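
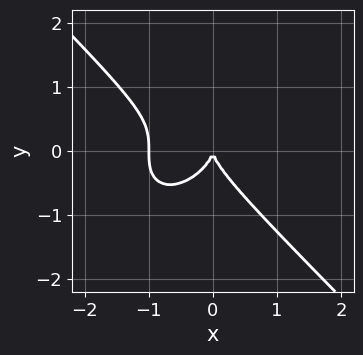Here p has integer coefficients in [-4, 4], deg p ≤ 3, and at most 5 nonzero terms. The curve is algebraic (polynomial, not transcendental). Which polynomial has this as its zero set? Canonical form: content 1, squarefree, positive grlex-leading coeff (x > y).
Degree: the shape is more complex than any degree-2 curve, so deg p = 3.
Checking where it meets the axes: the x-axis gridline crossings are at x ∈ {-1, 0}; it meets the y-axis at y = 0 (among the integer gridlines).
Solving for integer coefficients yields p as stated.

x^3 + y^3 + x^2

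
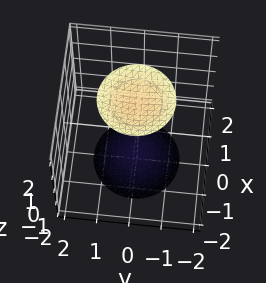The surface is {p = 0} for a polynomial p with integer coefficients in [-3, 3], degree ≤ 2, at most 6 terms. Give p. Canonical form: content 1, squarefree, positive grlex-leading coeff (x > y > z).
x^2 + y^2 - z^2 + 3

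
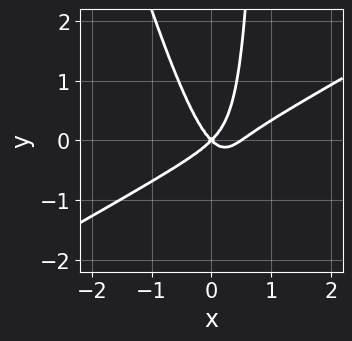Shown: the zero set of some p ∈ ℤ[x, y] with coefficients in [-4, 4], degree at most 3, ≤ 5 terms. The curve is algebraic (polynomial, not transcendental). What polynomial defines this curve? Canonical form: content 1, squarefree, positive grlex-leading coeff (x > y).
deg p = 3. A generic line meets the curve in up to 3 points.
From the visible intercepts: it meets the x-axis at x = 0 (among the integer gridlines); it meets the y-axis at y = 0 (among the integer gridlines).
Together with the visible shape, these determine p as stated.

2*x^3 - 3*x^2*y - x*y^2 - x^2 + y^2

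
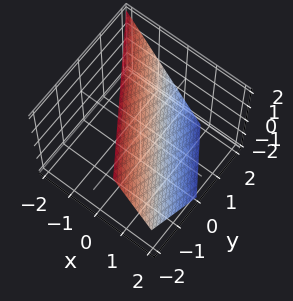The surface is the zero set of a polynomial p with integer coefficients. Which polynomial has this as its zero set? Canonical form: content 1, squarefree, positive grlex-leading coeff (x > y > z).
3*x + 2*y + 2*z - 2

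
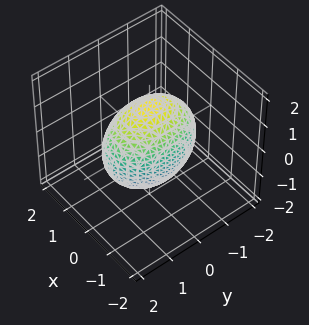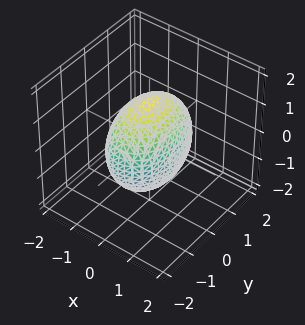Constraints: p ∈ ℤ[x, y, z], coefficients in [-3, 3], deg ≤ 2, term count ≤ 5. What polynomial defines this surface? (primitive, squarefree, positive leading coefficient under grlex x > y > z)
1. Degree: a closed, bounded, convex surface; a quadric, so deg p = 2.
2. Symmetries: it's symmetric under x → −x, forcing even powers of x; the y ↦ −y reflection is a symmetry, so y appears only in even powers; it's symmetric under z → −z, forcing even powers of z.
3. From the visible intercepts: the x-axis gridline crossings are at x ∈ {-1, 1}.
4. Solving for integer coefficients yields p as stated.

2*x^2 + y^2 + z^2 - 2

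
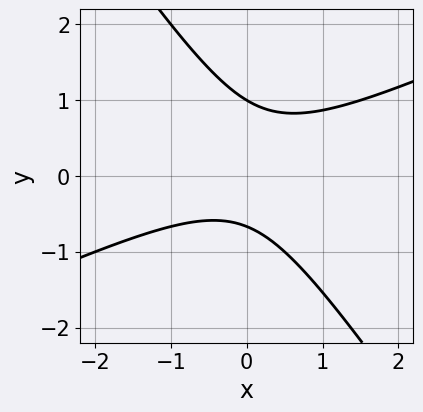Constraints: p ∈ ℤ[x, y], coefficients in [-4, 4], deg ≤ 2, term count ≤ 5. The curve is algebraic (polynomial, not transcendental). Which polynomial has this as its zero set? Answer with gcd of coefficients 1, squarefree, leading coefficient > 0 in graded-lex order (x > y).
(a) deg p = 2.
(b) From the axis intercepts and sections: it crosses the y-axis at the gridline y = 1; it misses every integer gridline on the x-axis.
(c) Solving for integer coefficients yields p as stated.

2*x^2 - 3*x*y - 3*y^2 + y + 2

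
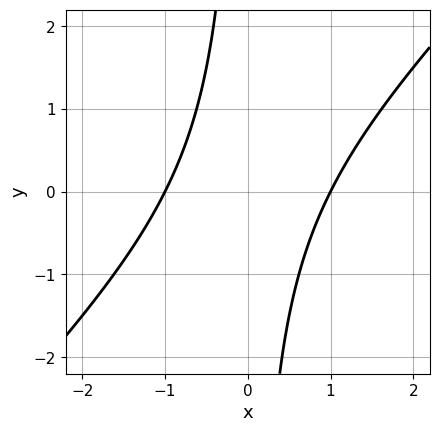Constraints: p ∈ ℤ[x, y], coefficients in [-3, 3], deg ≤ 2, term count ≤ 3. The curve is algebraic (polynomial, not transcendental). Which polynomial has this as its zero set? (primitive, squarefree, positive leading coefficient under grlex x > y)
(a) Degree: a generic line meets the curve in up to 2 points, so deg p = 2.
(b) From the axis intercepts and sections: it misses every integer gridline on the y-axis; among the integer gridlines, it crosses the x-axis at x ∈ {-1, 1}.
(c) These observations pin down the coefficients.

x^2 - x*y - 1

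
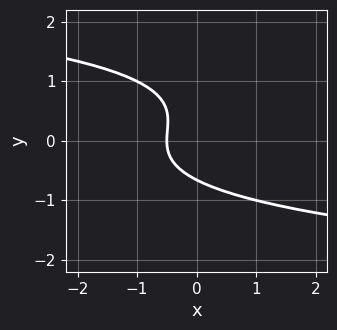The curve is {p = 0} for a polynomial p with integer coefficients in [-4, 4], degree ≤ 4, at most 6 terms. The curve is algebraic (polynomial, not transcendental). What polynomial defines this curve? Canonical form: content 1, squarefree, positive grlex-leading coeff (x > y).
1. deg p = 3. No degree-2 curve has this shape.
2. The integer polynomial consistent with all of this is the stated p.

2*y^3 - y^2 + 2*x + 1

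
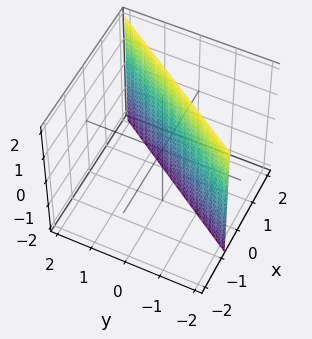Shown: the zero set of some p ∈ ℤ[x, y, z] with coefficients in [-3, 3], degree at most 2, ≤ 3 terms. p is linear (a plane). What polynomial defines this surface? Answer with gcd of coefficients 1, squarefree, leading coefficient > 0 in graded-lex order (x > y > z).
1. deg p = 1.
2. Reading off the gridlines: one y-axis crossing is at y = -1; the surface avoids every integer z-axis point in the box.
3. Putting this together gives p.

3*x - 2*y - 2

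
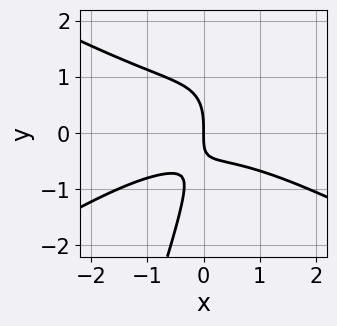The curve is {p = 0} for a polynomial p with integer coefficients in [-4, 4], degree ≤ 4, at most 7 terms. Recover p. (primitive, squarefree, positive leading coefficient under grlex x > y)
x^3 - 3*x*y^2 + y^3 + 2*x*y + 2*x

(a) deg p = 3. A generic line meets the curve in up to 3 points.
(b) Against the integer gridlines: one y-axis crossing is at y = 0; it crosses the x-axis at the gridline x = 0.
(c) Fitting integer coefficients to these (and the overall shape) gives p.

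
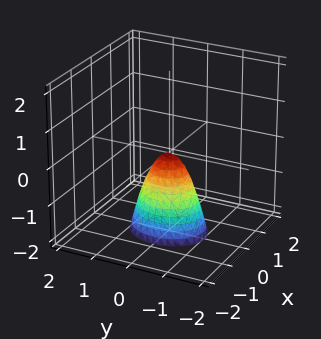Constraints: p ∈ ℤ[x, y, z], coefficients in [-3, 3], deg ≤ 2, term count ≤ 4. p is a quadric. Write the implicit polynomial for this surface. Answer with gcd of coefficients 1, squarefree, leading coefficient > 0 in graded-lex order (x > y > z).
First, degree: a paraboloid; a quadric, so deg p = 2.
Next, symmetries: mirror symmetry x ↦ −x ⇒ only even powers of x; mirror symmetry y ↦ −y ⇒ only even powers of y.
Then, against the integer gridlines: it crosses the y-axis at the gridline y = 0; it crosses the x-axis at the gridline x = 0; one z-axis crossing is at z = 0.
Finally, solving for integer coefficients yields p as stated.

3*x^2 + 2*y^2 + z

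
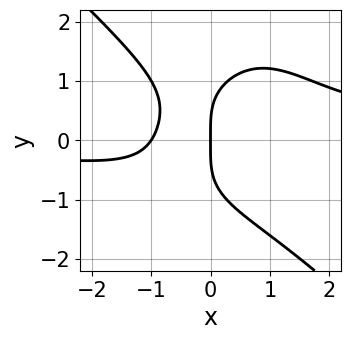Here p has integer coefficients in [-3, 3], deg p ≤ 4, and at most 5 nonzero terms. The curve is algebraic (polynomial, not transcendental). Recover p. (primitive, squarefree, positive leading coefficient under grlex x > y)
2*x^3*y + x^2*y^2 + y^4 - 3*x^2 - 3*x

(a) Degree: the shape is more complex than any degree-3 curve, so deg p = 4.
(b) Reading off the gridlines: among the integer gridlines, it crosses the x-axis at x ∈ {-1, 0}; it meets the y-axis at y = 0 (among the integer gridlines).
(c) Together with the visible shape, these determine p as stated.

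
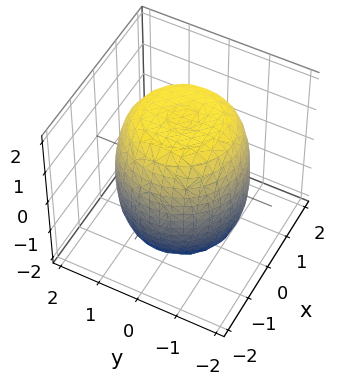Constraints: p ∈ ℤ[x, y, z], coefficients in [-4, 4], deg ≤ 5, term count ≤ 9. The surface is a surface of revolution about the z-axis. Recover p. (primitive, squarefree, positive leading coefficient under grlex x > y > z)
(a) deg p = 4. A generic line meets the surface in up to 4 points.
(b) Symmetries: rotational symmetry about the z-axis ⇒ p depends on x, y only through x² + y².
(c) Reading off the gridlines: a circular section at z = 1 has radius between 1 and 2.
(d) Assembling these constraints gives the stated polynomial.

x^4 + 2*x^2*y^2 + y^4 - x^2 - y^2 + z^2 - 3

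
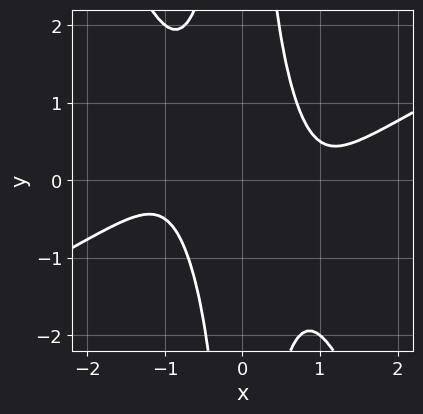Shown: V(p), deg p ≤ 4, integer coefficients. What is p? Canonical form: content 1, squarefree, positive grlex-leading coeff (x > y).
2*x^4 - 3*x^3*y - 2*x^2*y^2 - 3*x^2 + 3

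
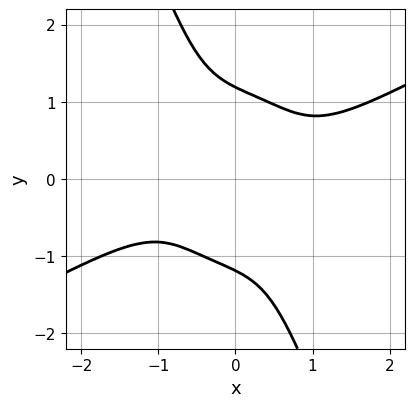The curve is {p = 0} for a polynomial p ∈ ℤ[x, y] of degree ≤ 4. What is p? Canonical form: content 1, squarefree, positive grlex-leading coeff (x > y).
Degree: the shape is more complex than any degree-3 curve, so deg p = 4.
Against the integer gridlines: it misses every integer gridline on the x-axis.
Fitting integer coefficients to these (and the overall shape) gives p.

2*x^4 - 3*x^3*y - 2*x*y^3 - y^4 + 2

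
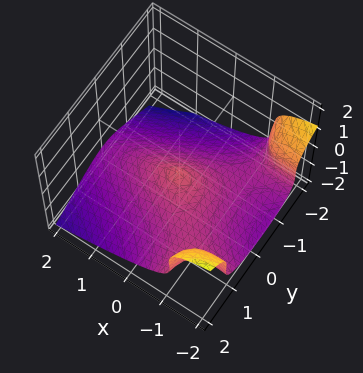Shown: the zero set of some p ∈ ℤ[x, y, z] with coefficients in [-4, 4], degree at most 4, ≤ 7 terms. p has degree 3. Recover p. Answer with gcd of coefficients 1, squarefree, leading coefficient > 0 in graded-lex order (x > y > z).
2*x*y^2 - y*z^2 + 3*z^3 + x^2 + 2*y^2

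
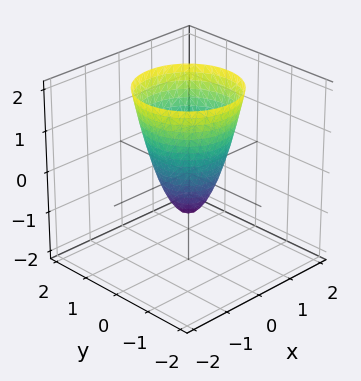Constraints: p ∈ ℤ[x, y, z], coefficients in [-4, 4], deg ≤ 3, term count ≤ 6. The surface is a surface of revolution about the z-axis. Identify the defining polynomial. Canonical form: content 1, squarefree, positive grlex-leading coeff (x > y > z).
2*x^2 + 2*y^2 - z - 1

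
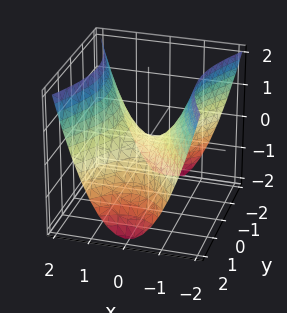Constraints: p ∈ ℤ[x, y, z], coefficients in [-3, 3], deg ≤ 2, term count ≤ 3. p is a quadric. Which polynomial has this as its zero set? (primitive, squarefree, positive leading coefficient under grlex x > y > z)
(a) Degree: a saddle surface; a quadric, so deg p = 2.
(b) Symmetries: the y ↦ −y reflection is a symmetry, so y appears only in even powers; the x ↦ −x reflection is a symmetry, so x appears only in even powers.
(c) From the axis intercepts and sections: it meets the x-axis at x = 0 (among the integer gridlines); it crosses the z-axis at the gridline z = 0; it meets the y-axis at y = 0 (among the integer gridlines).
(d) Together with the visible shape, these determine p as stated.

2*x^2 - y^2 - 2*z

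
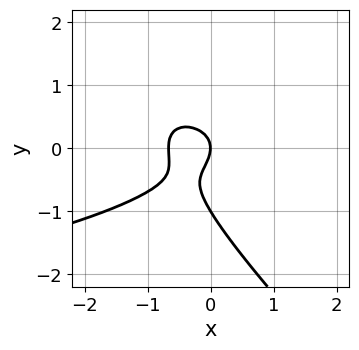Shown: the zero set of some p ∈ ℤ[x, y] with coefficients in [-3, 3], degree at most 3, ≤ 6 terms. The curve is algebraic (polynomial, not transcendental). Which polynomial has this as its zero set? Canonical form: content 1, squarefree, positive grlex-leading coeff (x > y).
3*x*y^2 + 3*y^3 + 3*x^2 + 3*y^2 + 2*x

Degree: no degree-2 curve has this shape, so deg p = 3.
Against the integer gridlines: one x-axis crossing is at x = 0; the y-axis gridline crossings are at y ∈ {-1, 0}.
These observations pin down the coefficients.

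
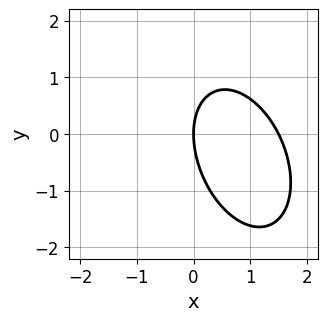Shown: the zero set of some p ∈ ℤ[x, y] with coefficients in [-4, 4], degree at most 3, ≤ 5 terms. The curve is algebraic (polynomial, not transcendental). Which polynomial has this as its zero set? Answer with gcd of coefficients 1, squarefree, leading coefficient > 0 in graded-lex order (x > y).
2*x^2 + x*y + y^2 - 3*x

1. Degree: a generic line meets the curve in up to 2 points, so deg p = 2.
2. Observable constraints: it crosses the y-axis at the gridline y = 0; it meets the x-axis at x = 0 (among the integer gridlines).
3. These observations pin down the coefficients.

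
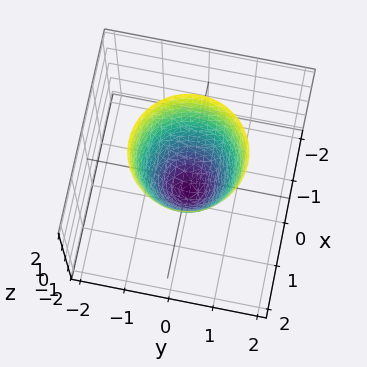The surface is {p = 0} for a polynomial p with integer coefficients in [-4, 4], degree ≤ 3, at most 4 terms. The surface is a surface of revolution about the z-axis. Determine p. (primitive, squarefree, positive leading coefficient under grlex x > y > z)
deg p = 2. No degree-1 surface has this shape.
Symmetries: rotational symmetry about the z-axis ⇒ p depends on x, y only through x² + y².
From the visible intercepts: it meets the z-axis at z = -1 (among the integer gridlines); a circular section at z = 1 has radius exactly 1.
Solving for integer coefficients yields p as stated.

2*x^2 + 2*y^2 - z - 1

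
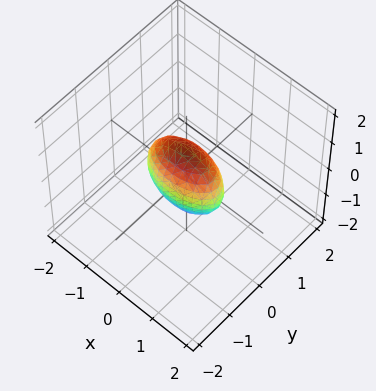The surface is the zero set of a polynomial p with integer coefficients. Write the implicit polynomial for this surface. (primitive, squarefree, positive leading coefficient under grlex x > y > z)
x^2 + 3*y^2 + z^2 - 1

(a) deg p = 2. A closed, bounded, convex surface; a quadric.
(b) Symmetries: the y ↦ −y reflection is a symmetry, so y appears only in even powers; the z ↦ −z reflection is a symmetry, so z appears only in even powers; it's symmetric under x → −x, forcing even powers of x.
(c) From the axis intercepts and sections: the x-axis gridline crossings are at x ∈ {-1, 1}; among the integer gridlines, it crosses the z-axis at z ∈ {-1, 1}.
(d) Fitting integer coefficients to these (and the overall shape) gives p.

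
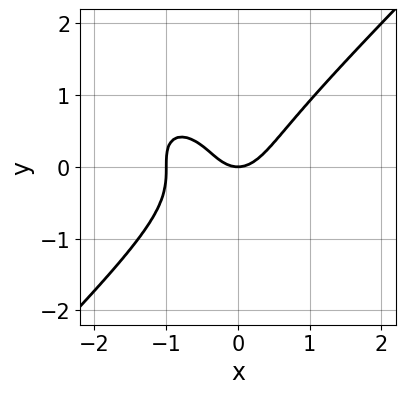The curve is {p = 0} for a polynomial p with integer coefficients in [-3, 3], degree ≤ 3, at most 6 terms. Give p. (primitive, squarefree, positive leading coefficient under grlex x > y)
3*x^3 - 3*y^3 + 3*x^2 - 2*x*y - 2*y

deg p = 3. The shape is more complex than any degree-2 curve.
Reading off the gridlines: the x-axis gridline crossings are at x ∈ {-1, 0}; it crosses the y-axis at the gridline y = 0.
Putting this together gives p.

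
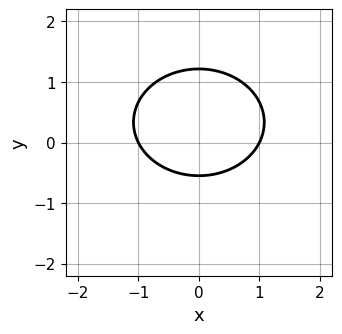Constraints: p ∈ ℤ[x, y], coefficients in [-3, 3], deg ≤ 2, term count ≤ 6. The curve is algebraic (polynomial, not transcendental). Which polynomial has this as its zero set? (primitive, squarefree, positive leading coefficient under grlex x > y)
2*x^2 + 3*y^2 - 2*y - 2

deg p = 2. A generic line meets the curve in up to 2 points.
Symmetries: it's symmetric under x → −x, forcing even powers of x.
From the axis intercepts and sections: the x-axis gridline crossings are at x ∈ {-1, 1}.
Together with the visible shape, these determine p as stated.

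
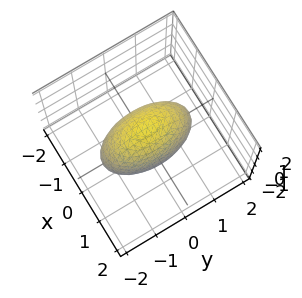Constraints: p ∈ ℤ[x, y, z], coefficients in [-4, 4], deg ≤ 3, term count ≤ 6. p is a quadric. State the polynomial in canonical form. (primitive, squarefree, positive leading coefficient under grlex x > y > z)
3*x^2 + y^2 + z^2 - 2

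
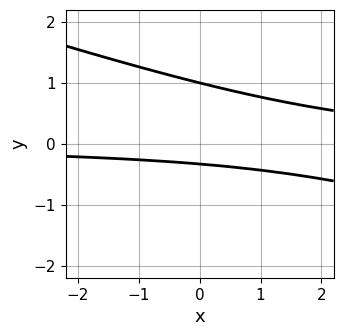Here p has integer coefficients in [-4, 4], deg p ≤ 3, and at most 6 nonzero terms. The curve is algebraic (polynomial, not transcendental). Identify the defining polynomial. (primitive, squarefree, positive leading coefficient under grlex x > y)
x*y + 3*y^2 - 2*y - 1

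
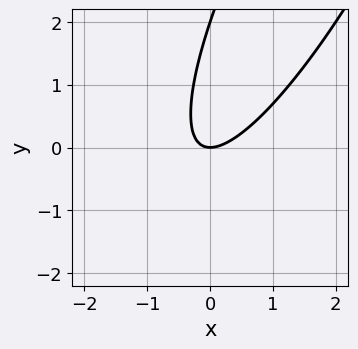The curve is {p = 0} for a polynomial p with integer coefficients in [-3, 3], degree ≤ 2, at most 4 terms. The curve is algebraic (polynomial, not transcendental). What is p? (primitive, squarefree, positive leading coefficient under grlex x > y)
3*x^2 - 3*x*y + y^2 - 2*y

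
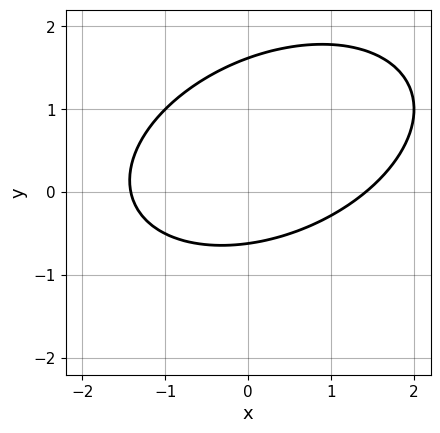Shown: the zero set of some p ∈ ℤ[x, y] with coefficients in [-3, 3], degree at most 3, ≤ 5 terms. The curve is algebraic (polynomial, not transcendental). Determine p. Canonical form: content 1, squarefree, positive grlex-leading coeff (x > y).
x^2 - x*y + 2*y^2 - 2*y - 2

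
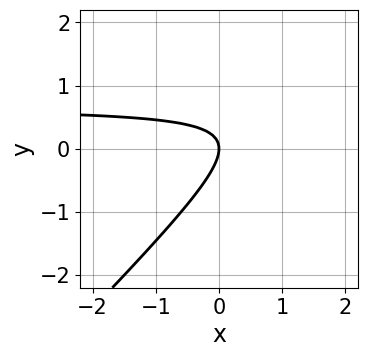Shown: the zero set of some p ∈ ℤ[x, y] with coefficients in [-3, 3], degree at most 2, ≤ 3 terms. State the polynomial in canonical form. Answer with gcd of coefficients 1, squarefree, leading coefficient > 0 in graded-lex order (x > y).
3*x*y - 3*y^2 - 2*x

1. deg p = 2. The shape is more complex than any degree-1 curve.
2. Checking where it meets the axes: it crosses the y-axis at the gridline y = 0; it crosses the x-axis at the gridline x = 0.
3. Matching integer coefficients to the picture gives p.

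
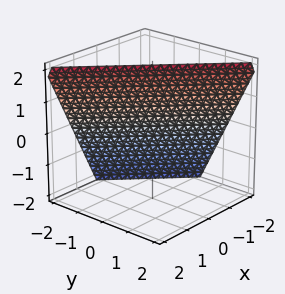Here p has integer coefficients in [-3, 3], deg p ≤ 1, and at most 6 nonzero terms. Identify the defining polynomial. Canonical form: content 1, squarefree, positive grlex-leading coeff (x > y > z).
2*x + 2*y - z + 2

(a) The degree is 1 — every cross-section is a straight line — this is a plane.
(b) From the visible intercepts: it meets the z-axis at z = 2 (among the integer gridlines); it meets the x-axis at x = -1 (among the integer gridlines); one y-axis crossing is at y = -1.
(c) Matching integer coefficients to the picture gives p.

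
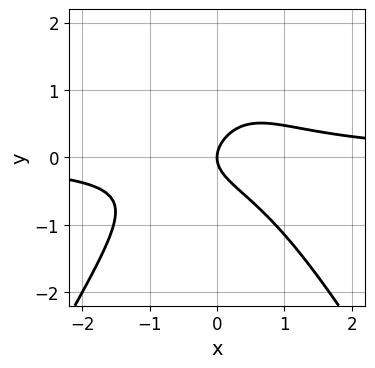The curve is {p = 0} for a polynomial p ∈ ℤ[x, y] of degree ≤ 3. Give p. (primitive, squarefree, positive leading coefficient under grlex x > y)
(a) deg p = 3. A generic line meets the curve in up to 3 points.
(b) Reading off the gridlines: it crosses the y-axis at the gridline y = 0; one x-axis crossing is at x = 0.
(c) Assembling these constraints gives the stated polynomial.

3*x^2*y - y^3 + 3*y^2 - 2*x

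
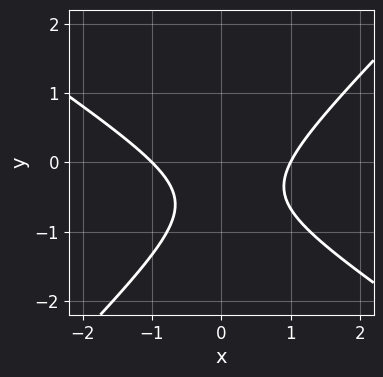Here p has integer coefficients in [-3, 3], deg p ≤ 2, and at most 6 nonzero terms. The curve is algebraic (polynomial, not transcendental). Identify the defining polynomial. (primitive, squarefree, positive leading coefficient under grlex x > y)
(a) Degree: the shape is more complex than any degree-1 curve, so deg p = 2.
(b) From the axis intercepts and sections: the curve avoids every integer y-axis point in the box; the x-axis gridline crossings are at x ∈ {-1, 1}.
(c) These observations pin down the coefficients.

2*x^2 + x*y - 3*y^2 - 3*y - 2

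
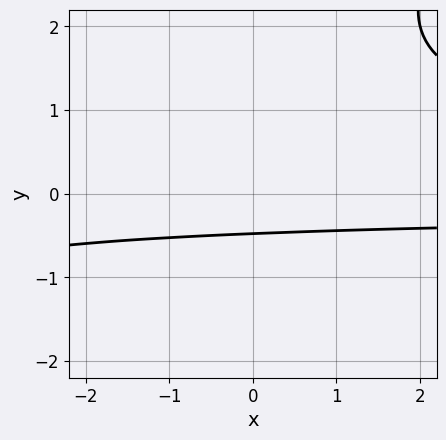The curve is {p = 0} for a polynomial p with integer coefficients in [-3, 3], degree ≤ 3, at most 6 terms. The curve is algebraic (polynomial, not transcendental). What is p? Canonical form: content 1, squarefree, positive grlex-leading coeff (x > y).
First, degree: no degree-2 curve has this shape, so deg p = 3.
Then, from the axis intercepts and sections: the curve avoids every integer x-axis point in the box.
Finally, solving for integer coefficients yields p as stated.

x*y^2 - y^3 + 2*y^2 - 3*y - 2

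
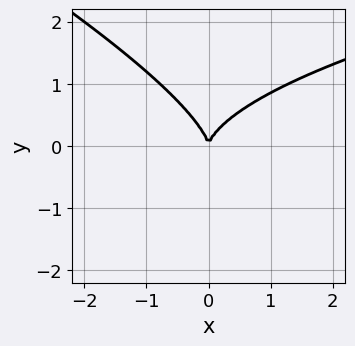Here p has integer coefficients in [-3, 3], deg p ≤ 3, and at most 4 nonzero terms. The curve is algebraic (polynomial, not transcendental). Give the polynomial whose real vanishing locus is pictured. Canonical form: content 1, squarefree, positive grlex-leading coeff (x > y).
x*y^2 + 2*y^3 - 2*x^2

(a) deg p = 3. The shape is more complex than any degree-2 curve.
(b) Reading off the gridlines: one y-axis crossing is at y = 0; it meets the x-axis at x = 0 (among the integer gridlines).
(c) Solving for integer coefficients yields p as stated.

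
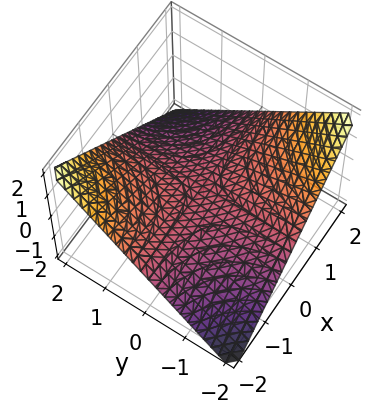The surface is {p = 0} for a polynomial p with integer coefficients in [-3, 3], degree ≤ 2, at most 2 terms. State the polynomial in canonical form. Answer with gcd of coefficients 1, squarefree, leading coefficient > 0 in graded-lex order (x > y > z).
x*y + 2*z

First, the degree is 2 — a saddle surface; a quadric.
Next, observable constraints: it meets the z-axis at z = 0 (among the integer gridlines); every point of the y-axis in the box is on the surface.
Finally, assembling these constraints gives the stated polynomial. Check: (-1, 0, 0) on the x-axis lies on the surface, and p(-1, 0, 0) = 0. ✓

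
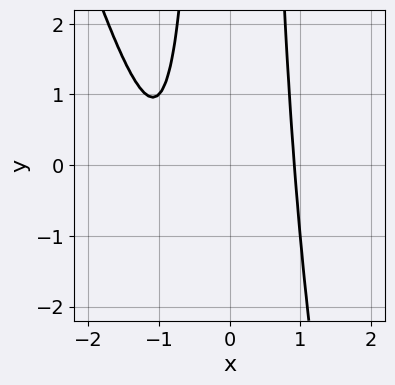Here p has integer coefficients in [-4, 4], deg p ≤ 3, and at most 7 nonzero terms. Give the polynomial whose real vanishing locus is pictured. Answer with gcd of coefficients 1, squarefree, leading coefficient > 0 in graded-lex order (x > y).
1. Degree: a generic line meets the curve in up to 3 points, so deg p = 3.
2. Against the integer gridlines: it misses every integer gridline on the y-axis.
3. Together with the visible shape, these determine p as stated.

3*x^3 + x^2*y + 3*x^2 - 2*x - 3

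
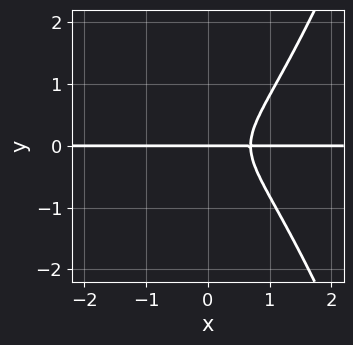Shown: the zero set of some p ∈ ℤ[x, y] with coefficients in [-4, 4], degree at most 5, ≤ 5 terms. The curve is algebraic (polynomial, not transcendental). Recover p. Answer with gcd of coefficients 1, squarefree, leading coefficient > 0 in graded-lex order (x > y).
3*x^3*y - 3*y^3 - y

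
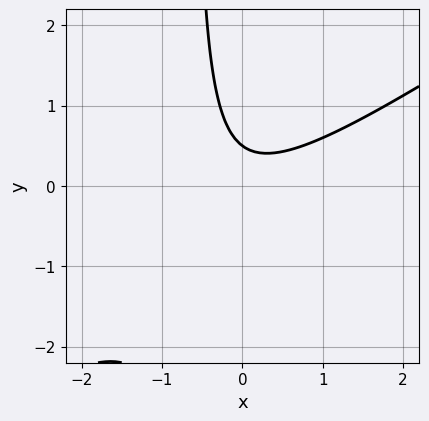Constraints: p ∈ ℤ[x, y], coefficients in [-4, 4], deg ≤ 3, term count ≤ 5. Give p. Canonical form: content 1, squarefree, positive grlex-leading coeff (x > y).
Degree: a generic line meets the curve in up to 2 points, so deg p = 2.
Against the integer gridlines: the curve avoids every integer x-axis point in the box.
Putting this together gives p.

2*x^2 - 3*x*y - 2*y + 1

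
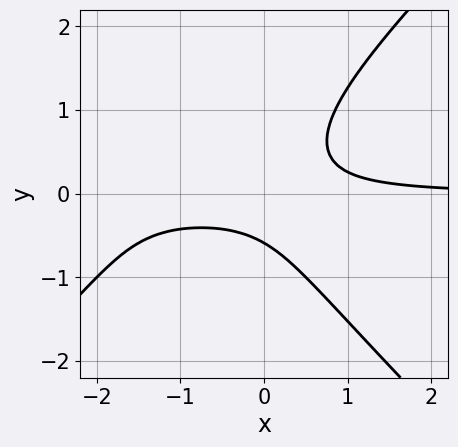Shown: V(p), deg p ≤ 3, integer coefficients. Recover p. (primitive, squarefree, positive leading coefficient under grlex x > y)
2*x^2*y - 2*y^3 + 3*x*y - y - 1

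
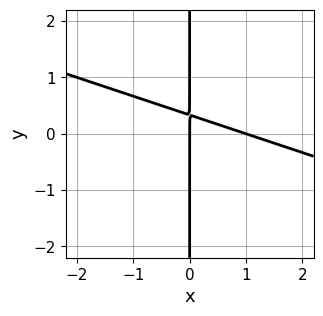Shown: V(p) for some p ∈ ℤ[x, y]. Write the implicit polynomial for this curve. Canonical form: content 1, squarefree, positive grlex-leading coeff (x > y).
x^2 + 3*x*y - x

First, deg p = 2.
Then, from the axis intercepts and sections: among the integer gridlines, it crosses the x-axis at x ∈ {0, 1}; every point of the y-axis in the box is on the curve.
Finally, matching integer coefficients to the picture gives p.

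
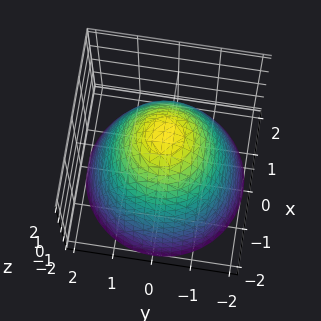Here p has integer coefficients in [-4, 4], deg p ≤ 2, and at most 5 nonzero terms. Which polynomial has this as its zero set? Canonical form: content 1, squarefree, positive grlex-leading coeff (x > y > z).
x^2 + y^2 + z - 2

First, degree: a generic line meets the surface in up to 2 points, so deg p = 2.
Next, symmetry: the surface is invariant under rotation about z: p = q(x² + y², z).
Then, observable constraints: a circular section at z = 0 has radius between 1 and 2; it meets the z-axis at z = 2 (among the integer gridlines).
Finally, the integer polynomial consistent with all of this is the stated p.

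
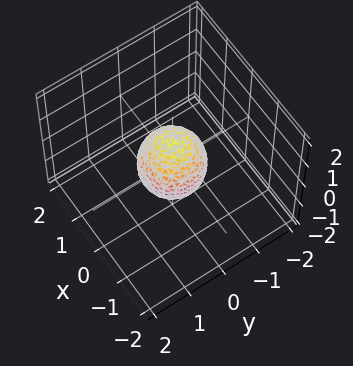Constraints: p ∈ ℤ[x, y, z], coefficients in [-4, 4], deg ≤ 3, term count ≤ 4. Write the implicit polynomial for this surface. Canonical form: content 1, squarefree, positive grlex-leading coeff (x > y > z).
deg p = 2. A closed, bounded, convex surface; a quadric.
Symmetry: the z-axis is an axis of rotation, so x and y enter only as x² + y²; it's symmetric under z → −z, forcing even powers of z.
From the visible intercepts: a circular section at z = 0 has radius between 0 and 1; the z-axis gridline crossings are at z ∈ {-1, 1}.
Matching integer coefficients to the picture gives p.

3*x^2 + 3*y^2 + 2*z^2 - 2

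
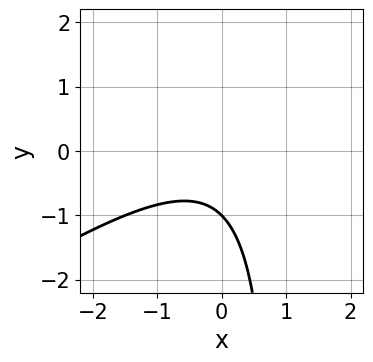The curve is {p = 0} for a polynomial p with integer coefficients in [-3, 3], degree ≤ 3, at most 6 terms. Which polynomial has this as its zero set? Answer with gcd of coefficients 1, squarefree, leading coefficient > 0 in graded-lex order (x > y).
First, the degree is 2 — a generic line meets the curve in up to 2 points.
Then, checking where it meets the axes: it meets the y-axis at y = -1 (among the integer gridlines); it misses every integer gridline on the x-axis.
Finally, together with the visible shape, these determine p as stated.

2*x^2 - 3*x*y + 3*y + 3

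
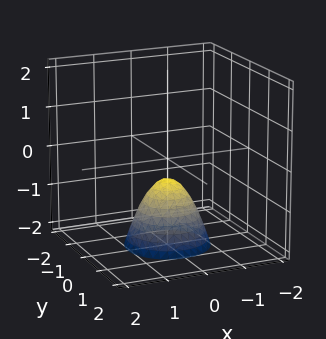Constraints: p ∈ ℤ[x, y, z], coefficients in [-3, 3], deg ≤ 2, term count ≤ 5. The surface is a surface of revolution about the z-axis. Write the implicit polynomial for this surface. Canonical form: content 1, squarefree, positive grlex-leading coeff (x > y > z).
3*x^2 + 3*y^2 + 2*z + 1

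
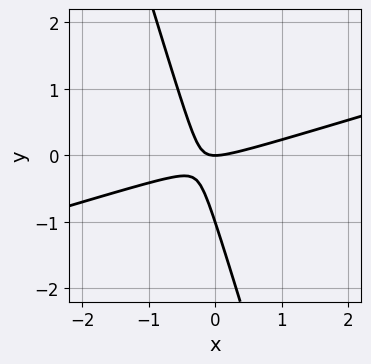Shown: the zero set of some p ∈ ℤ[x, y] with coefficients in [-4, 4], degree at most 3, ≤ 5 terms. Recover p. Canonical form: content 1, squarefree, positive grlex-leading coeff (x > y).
x^2 - 3*x*y - y^2 - y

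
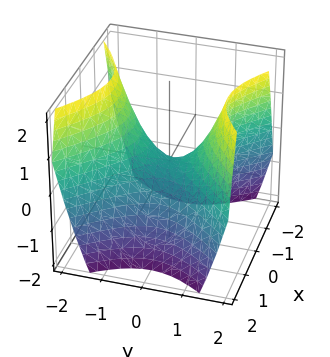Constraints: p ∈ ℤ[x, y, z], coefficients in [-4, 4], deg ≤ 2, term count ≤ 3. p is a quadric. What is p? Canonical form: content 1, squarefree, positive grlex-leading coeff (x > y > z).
First, deg p = 2. A saddle surface; a quadric.
Next, symmetries: it's symmetric under y → −y, forcing even powers of y; mirror symmetry x ↦ −x ⇒ only even powers of x.
Then, from the visible intercepts: it crosses the x-axis at the gridline x = 0; it crosses the z-axis at the gridline z = 0.
Finally, together with the visible shape, these determine p as stated.

x^2 - y^2 + z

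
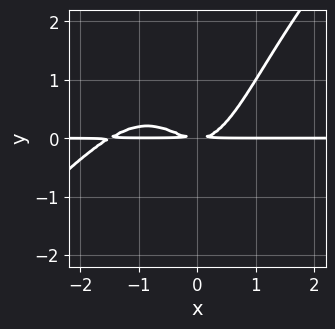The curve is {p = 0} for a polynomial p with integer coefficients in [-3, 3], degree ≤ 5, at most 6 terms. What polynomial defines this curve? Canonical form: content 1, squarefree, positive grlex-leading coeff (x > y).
(a) The degree is 4 — the shape is more complex than any degree-3 curve.
(b) Checking where it meets the axes: every point of the x-axis in the box is on the curve.
(c) Solving for integer coefficients yields p as stated.

2*x^3*y - 2*x^2*y^2 + 3*x^2*y - 3*y^2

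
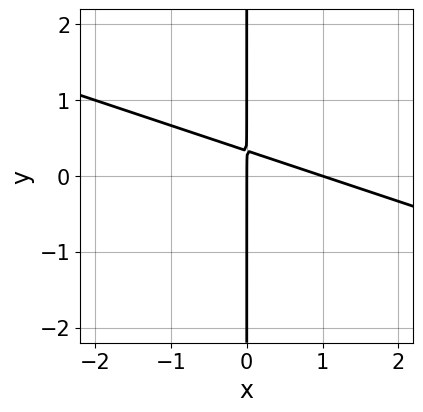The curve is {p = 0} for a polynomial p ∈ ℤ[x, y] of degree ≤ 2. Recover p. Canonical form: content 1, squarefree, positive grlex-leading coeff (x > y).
(a) deg p = 2. The shape is more complex than any degree-1 curve.
(b) Checking where it meets the axes: among the integer gridlines, it crosses the x-axis at x ∈ {0, 1}; the visible y-axis segment lies entirely on the curve.
(c) Assembling these constraints gives the stated polynomial.

x^2 + 3*x*y - x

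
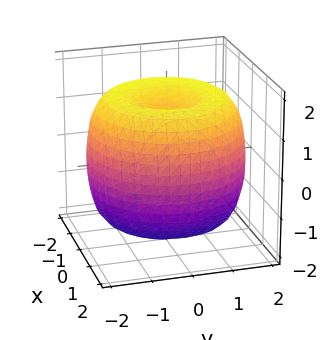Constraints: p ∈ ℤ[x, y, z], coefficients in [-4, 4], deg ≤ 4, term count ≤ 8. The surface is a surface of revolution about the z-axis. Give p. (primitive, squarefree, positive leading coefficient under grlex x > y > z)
The degree is 4 — the shape is more complex than any degree-3 surface.
Symmetries: the surface is invariant under rotation about z: p = q(x² + y², z).
Reading off the gridlines: a circular section at z = -1 has radius between 1 and 2.
Assembling these constraints gives the stated polynomial.

x^4 + 2*x^2*y^2 + y^4 - 3*x^2 - 3*y^2 + 2*z^2 - 3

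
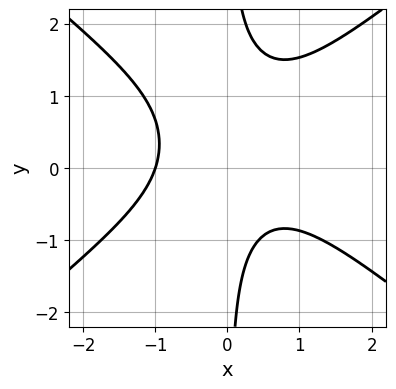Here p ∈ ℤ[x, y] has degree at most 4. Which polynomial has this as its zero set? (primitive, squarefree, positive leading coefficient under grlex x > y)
2*x^3 - 3*x*y^2 + 2*x*y + 2

First, the degree is 3 — the shape is more complex than any degree-2 curve.
Next, reading off the gridlines: it misses every integer gridline on the y-axis; it crosses the x-axis at the gridline x = -1.
Finally, together with the visible shape, these determine p as stated.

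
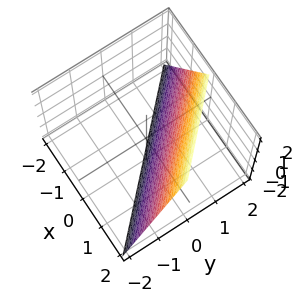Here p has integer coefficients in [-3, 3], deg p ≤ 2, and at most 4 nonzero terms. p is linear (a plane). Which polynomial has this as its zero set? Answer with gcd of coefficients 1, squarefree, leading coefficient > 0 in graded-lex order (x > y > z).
2*x + 2*y - z - 2

The degree is 1 — the surface is flat (a plane).
Against the integer gridlines: one z-axis crossing is at z = -2; it crosses the y-axis at the gridline y = 1; one x-axis crossing is at x = 1.
These observations pin down the coefficients.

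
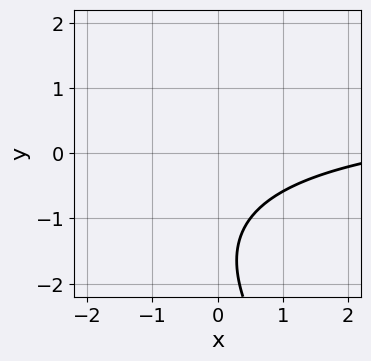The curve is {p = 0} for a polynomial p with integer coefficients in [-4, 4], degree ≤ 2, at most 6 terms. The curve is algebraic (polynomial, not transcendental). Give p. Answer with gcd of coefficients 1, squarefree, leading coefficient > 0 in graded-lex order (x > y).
1. The degree is 2 — no degree-1 curve has this shape.
2. Reading off the gridlines: the curve avoids every integer y-axis point in the box; no x-intercept at any integer in the box.
3. The integer polynomial consistent with all of this is the stated p.

x*y + y^2 - x + 3*y + 3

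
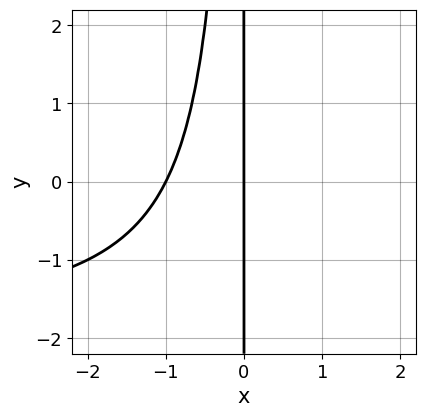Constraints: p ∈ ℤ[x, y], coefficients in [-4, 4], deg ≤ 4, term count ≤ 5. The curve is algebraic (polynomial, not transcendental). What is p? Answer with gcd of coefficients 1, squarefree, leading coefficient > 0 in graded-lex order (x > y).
x^2*y + 2*x^2 + 2*x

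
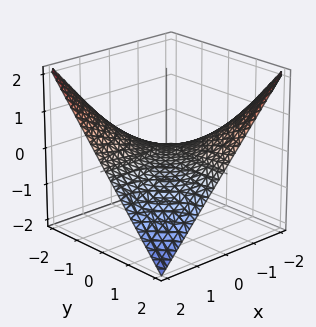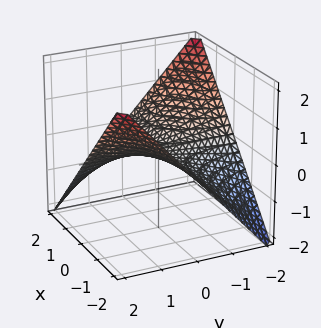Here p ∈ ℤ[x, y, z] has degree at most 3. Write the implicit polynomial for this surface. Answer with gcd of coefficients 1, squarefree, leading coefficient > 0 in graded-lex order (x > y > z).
x*y + 2*z

First, the degree is 2 — a saddle surface; a quadric.
Then, observable constraints: the visible x-axis segment lies entirely on the surface; one z-axis crossing is at z = 0.
Finally, fitting integer coefficients to these (and the overall shape) gives p. Check: (0, 2, 0) on the y-axis lies on the surface, and p(0, 2, 0) = 0. ✓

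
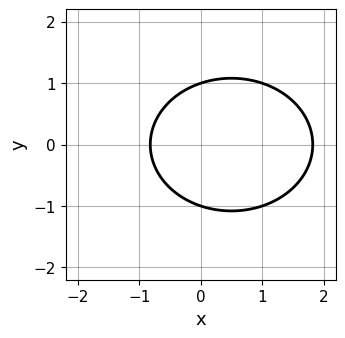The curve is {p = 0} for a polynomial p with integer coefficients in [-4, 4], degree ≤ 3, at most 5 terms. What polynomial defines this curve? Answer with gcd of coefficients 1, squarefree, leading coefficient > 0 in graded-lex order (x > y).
2*x^2 + 3*y^2 - 2*x - 3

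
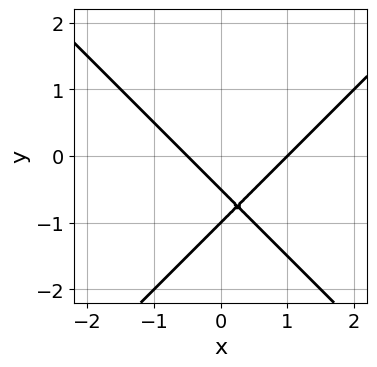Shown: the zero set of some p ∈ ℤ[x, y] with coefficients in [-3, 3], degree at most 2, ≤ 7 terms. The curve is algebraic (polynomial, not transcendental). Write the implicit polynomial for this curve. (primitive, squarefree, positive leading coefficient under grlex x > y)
2*x^2 - 2*y^2 - x - 3*y - 1

The degree is 2 — a generic line meets the curve in up to 2 points.
From the axis intercepts and sections: it crosses the x-axis at the gridline x = 1; it crosses the y-axis at the gridline y = -1.
Putting this together gives p.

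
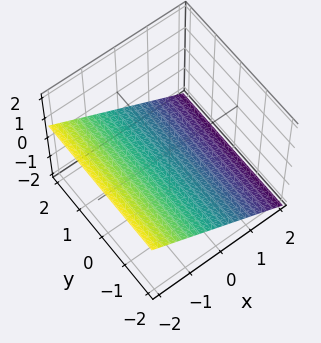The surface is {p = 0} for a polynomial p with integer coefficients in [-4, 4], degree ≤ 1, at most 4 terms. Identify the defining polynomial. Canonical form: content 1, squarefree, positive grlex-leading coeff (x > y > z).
2*x + 3*z + 2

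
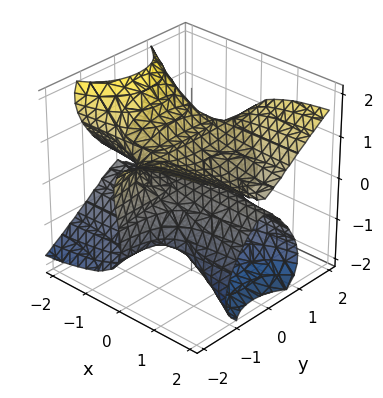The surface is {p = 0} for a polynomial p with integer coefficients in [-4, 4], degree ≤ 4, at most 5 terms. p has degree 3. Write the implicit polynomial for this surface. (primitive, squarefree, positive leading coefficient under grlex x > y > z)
1. deg p = 3. No degree-2 surface has this shape.
2. Reading off the gridlines: among the integer gridlines, it crosses the z-axis at z ∈ {-1, 0, 1}; every point of the y-axis in the box is on the surface.
3. Solving for integer coefficients yields p as stated. Check: (-2, 0, 0) on the x-axis lies on the surface, and p(-2, 0, 0) = 0. ✓

x*y^2 - x*z^2 - z^3 + z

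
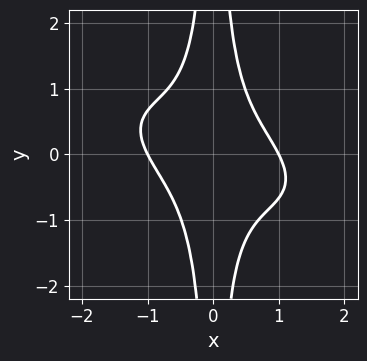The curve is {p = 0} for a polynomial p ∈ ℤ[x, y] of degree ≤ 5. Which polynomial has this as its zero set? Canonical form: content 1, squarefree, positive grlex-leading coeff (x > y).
First, degree: no degree-3 curve has this shape, so deg p = 4.
Then, checking where it meets the axes: no y-intercept at any integer in the box; the x-axis gridline crossings are at x ∈ {-1, 1}.
Finally, these observations pin down the coefficients.

x^4 + 2*x^3*y + 3*x^2*y^2 - 1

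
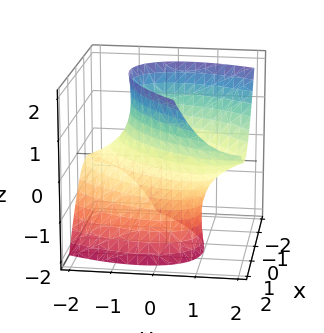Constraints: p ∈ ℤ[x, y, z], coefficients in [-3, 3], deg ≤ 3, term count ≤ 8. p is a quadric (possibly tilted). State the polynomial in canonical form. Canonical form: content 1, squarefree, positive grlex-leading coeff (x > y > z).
First, degree: a generic line meets the surface in up to 2 points, so deg p = 2.
Then, reading off the gridlines: no z-intercept at any integer in the box; the x-axis gridline crossings are at x ∈ {-1, 1}.
Finally, matching integer coefficients to the picture gives p.

3*x^2 - 3*x*y + 2*y^2 - 3*y*z - z^2 - 3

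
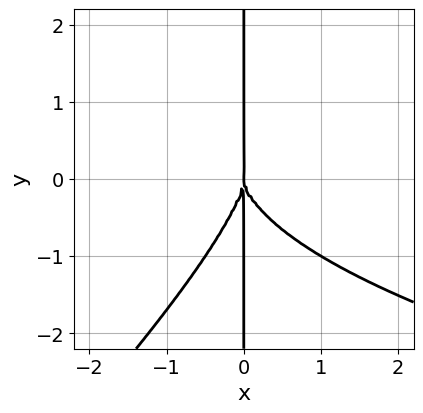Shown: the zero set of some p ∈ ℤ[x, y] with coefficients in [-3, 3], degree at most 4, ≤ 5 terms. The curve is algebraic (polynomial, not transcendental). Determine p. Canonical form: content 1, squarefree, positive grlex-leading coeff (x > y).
(a) Degree: no degree-3 curve has this shape, so deg p = 4.
(b) Reading off the gridlines: every point of the y-axis in the box is on the curve; it crosses the x-axis at the gridline x = 0.
(c) Fitting integer coefficients to these (and the overall shape) gives p.

x^2*y^2 - x*y^3 - 2*x^3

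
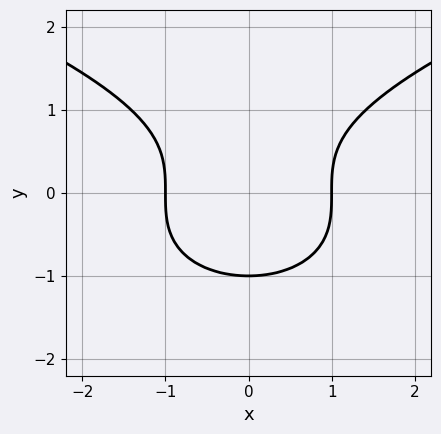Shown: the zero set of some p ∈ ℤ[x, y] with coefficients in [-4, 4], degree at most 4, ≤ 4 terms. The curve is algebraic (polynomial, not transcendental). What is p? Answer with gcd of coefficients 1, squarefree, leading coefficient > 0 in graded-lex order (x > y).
(a) Degree: a generic line meets the curve in up to 3 points, so deg p = 3.
(b) Symmetries: mirror symmetry x ↦ −x ⇒ only even powers of x.
(c) Reading off the gridlines: one y-axis crossing is at y = -1; among the integer gridlines, it crosses the x-axis at x ∈ {-1, 1}.
(d) These observations pin down the coefficients.

y^3 - x^2 + 1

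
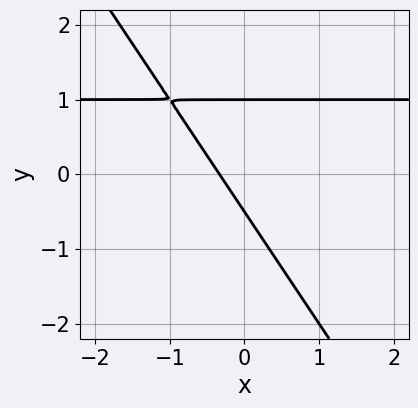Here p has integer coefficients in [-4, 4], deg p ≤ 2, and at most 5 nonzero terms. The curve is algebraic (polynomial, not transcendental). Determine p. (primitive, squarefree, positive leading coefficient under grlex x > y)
3*x*y + 2*y^2 - 3*x - y - 1

1. The degree is 2 — a generic line meets the curve in up to 2 points.
2. From the visible intercepts: one y-axis crossing is at y = 1.
3. Putting this together gives p.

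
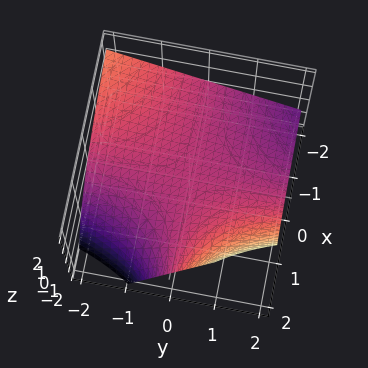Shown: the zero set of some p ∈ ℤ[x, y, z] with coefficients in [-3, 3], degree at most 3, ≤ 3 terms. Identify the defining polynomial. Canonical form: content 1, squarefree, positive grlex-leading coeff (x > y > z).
x*y + x*z - 3*z

deg p = 2.
Checking where it meets the axes: the visible y-axis segment lies entirely on the surface; every point of the x-axis in the box is on the surface; it crosses the z-axis at the gridline z = 0.
Assembling these constraints gives the stated polynomial.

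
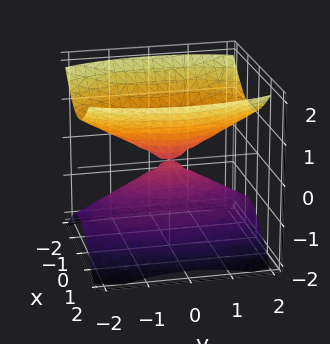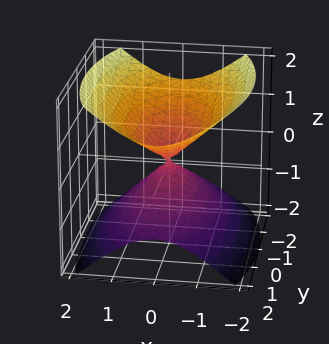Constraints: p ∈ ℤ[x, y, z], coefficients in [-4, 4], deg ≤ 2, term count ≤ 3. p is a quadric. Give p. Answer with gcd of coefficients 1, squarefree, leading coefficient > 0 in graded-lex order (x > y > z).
The picture has 2 separate pieces. They look like related sheets of one shape, so recover p as a whole.
deg p = 2. Two nappes meeting at a single point; a quadric.
Symmetries: the x ↦ −x reflection is a symmetry, so x appears only in even powers; mirror symmetry y ↦ −y ⇒ only even powers of y; the z ↦ −z reflection is a symmetry, so z appears only in even powers.
Observable constraints: it crosses the z-axis at the gridline z = 0; one x-axis crossing is at x = 0; it meets the y-axis at y = 0 (among the integer gridlines).
Putting this together gives p.

3*x^2 + y^2 - 3*z^2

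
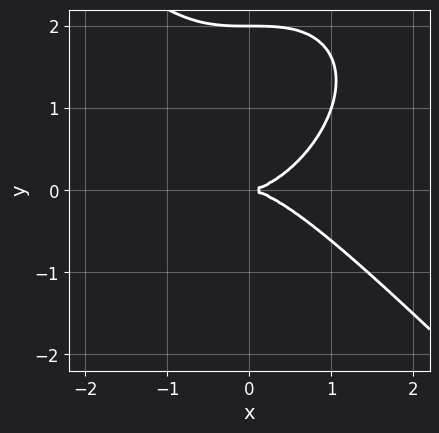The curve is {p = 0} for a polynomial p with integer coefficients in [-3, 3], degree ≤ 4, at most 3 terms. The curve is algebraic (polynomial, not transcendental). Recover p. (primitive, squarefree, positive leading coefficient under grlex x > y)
x^3 + y^3 - 2*y^2

First, degree: a generic line meets the curve in up to 3 points, so deg p = 3.
Next, from the axis intercepts and sections: among the integer gridlines, it crosses the y-axis at y ∈ {0, 2}; one x-axis crossing is at x = 0.
Finally, together with the visible shape, these determine p as stated.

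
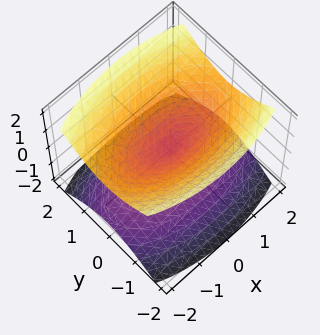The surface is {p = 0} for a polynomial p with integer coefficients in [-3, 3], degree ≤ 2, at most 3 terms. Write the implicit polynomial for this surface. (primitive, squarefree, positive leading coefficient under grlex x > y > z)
x^2 + 3*y^2 - 3*z^2

(a) I count 2 distinct pieces. They look like related sheets of one shape, so recover p as a whole.
(b) deg p = 2. A double cone through the origin; a quadric.
(c) Symmetries: mirror symmetry z ↦ −z ⇒ only even powers of z; the y ↦ −y reflection is a symmetry, so y appears only in even powers; mirror symmetry x ↦ −x ⇒ only even powers of x.
(d) Against the integer gridlines: it crosses the z-axis at the gridline z = 0; it crosses the y-axis at the gridline y = 0; one x-axis crossing is at x = 0.
(e) Solving for integer coefficients yields p as stated.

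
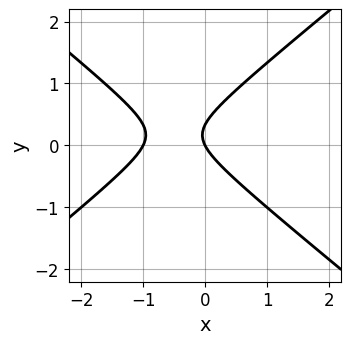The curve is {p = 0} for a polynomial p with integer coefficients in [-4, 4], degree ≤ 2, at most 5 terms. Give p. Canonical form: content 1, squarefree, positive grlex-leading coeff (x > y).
(a) deg p = 2. No degree-1 curve has this shape.
(b) Observable constraints: the x-axis gridline crossings are at x ∈ {-1, 0}; one y-axis crossing is at y = 0.
(c) Solving for integer coefficients yields p as stated.

2*x^2 - 3*y^2 + 2*x + y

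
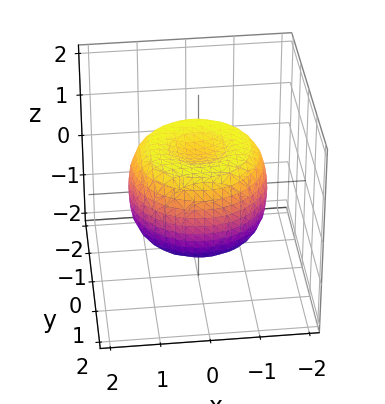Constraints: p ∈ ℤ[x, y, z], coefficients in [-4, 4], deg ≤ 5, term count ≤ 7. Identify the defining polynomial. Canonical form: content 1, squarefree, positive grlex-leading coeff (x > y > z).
2*x^4 + 4*x^2*y^2 + 2*y^4 - 3*x^2 - 3*y^2 + 3*z^2 - 2

(a) Degree: no degree-3 surface has this shape, so deg p = 4.
(b) Symmetries: rotational symmetry about the z-axis ⇒ p depends on x, y only through x² + y².
(c) From the axis intercepts and sections: a circular section at z = -1 has radius between 0 and 1.
(d) Assembling these constraints gives the stated polynomial.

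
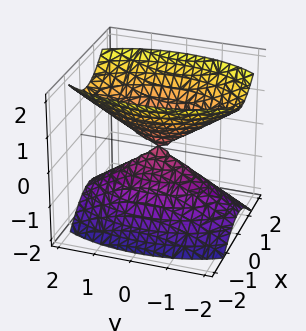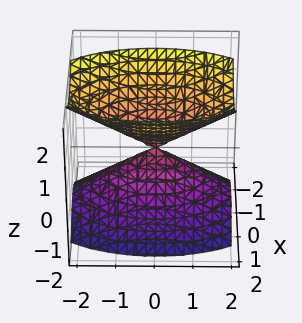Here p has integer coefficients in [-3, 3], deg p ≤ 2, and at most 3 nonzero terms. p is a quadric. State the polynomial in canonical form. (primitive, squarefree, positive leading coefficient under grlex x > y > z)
1. The picture has 2 separate pieces. Treating them together as one polynomial.
2. The degree is 2 — a double cone through the origin; a quadric.
3. Symmetries: the x ↦ −x reflection is a symmetry, so x appears only in even powers; it's symmetric under z → −z, forcing even powers of z; mirror symmetry y ↦ −y ⇒ only even powers of y.
4. Against the integer gridlines: it crosses the y-axis at the gridline y = 0; one z-axis crossing is at z = 0; it crosses the x-axis at the gridline x = 0.
5. Fitting integer coefficients to these (and the overall shape) gives p.

3*x^2 + y^2 - 2*z^2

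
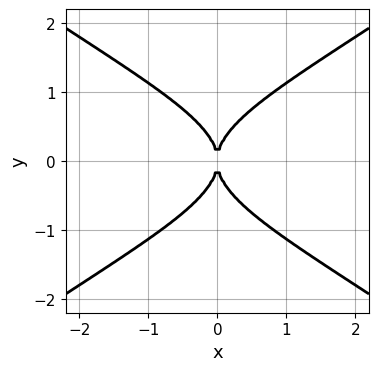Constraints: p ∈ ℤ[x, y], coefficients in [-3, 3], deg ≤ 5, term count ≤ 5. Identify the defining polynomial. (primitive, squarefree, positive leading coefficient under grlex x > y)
(a) The degree is 4 — the shape is more complex than any degree-3 curve.
(b) Symmetries: the y ↦ −y reflection is a symmetry, so y appears only in even powers; the x ↦ −x reflection is a symmetry, so x appears only in even powers.
(c) Checking where it meets the axes: it crosses the x-axis at the gridline x = 0; it meets the y-axis at y = 0 (among the integer gridlines).
(d) Assembling these constraints gives the stated polynomial.

x^2*y^2 - 2*y^4 + 2*x^2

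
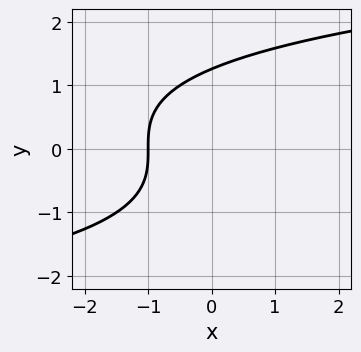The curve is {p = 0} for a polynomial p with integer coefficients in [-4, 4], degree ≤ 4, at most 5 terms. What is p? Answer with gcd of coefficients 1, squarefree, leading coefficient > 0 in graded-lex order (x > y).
(a) Degree: the shape is more complex than any degree-2 curve, so deg p = 3.
(b) Observable constraints: one x-axis crossing is at x = -1.
(c) The integer polynomial consistent with all of this is the stated p.

y^3 - 2*x - 2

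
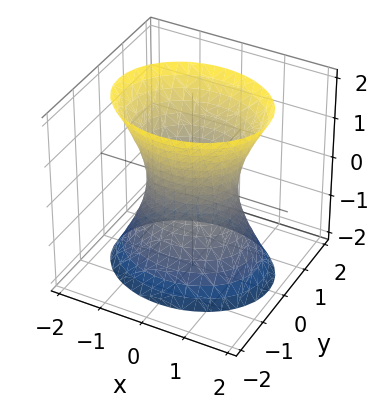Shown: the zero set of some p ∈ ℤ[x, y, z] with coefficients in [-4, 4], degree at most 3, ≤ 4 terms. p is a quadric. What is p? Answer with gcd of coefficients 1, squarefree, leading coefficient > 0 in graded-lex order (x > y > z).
2*x^2 + 3*y^2 - z^2 - 2

Degree: an hourglass — one-sheet hyperboloid; a quadric, so deg p = 2.
Symmetries: mirror symmetry x ↦ −x ⇒ only even powers of x; mirror symmetry y ↦ −y ⇒ only even powers of y; it's symmetric under z → −z, forcing even powers of z.
From the visible intercepts: no z-intercept at any integer in the box; the x-axis gridline crossings are at x ∈ {-1, 1}.
Fitting integer coefficients to these (and the overall shape) gives p.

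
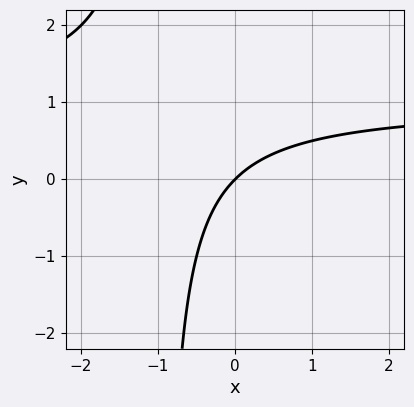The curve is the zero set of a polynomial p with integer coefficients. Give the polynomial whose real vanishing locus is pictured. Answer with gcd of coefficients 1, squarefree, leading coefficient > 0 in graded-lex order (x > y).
First, degree: the shape is more complex than any degree-1 curve, so deg p = 2.
Then, from the axis intercepts and sections: it crosses the y-axis at the gridline y = 0; one x-axis crossing is at x = 0.
Finally, solving for integer coefficients yields p as stated.

x*y - x + y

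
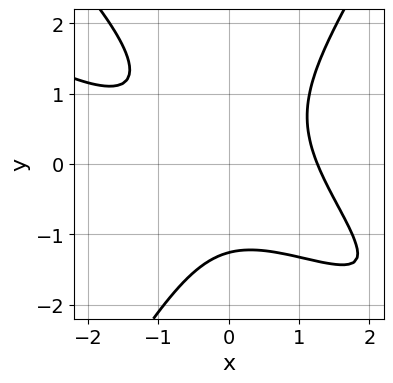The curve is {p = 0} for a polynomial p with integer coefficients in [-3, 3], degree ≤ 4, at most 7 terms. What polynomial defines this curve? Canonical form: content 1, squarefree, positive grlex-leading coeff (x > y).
deg p = 3. No degree-2 curve has this shape.
Matching integer coefficients to the picture gives p.

x^3 + 2*x^2*y - y^3 - x*y - 2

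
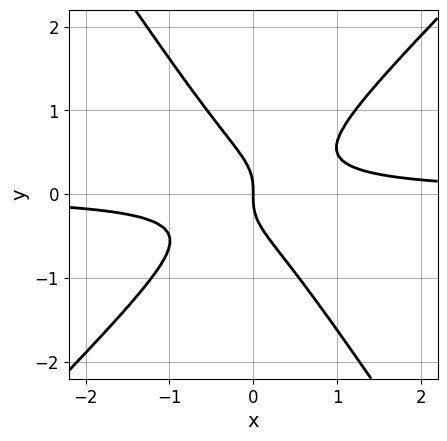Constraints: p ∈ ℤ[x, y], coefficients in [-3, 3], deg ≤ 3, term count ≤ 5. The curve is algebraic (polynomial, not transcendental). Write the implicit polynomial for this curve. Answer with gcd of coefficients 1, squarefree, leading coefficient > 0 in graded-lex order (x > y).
3*x^2*y - x*y^2 - 2*y^3 - x

1. The degree is 3 — no degree-2 curve has this shape.
2. Checking where it meets the axes: it crosses the y-axis at the gridline y = 0; it crosses the x-axis at the gridline x = 0.
3. Matching integer coefficients to the picture gives p.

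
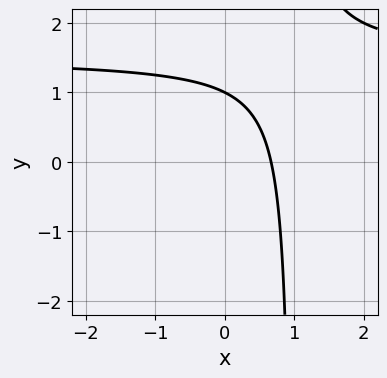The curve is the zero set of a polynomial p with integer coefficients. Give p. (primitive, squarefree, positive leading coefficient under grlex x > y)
First, the degree is 2 — no degree-1 curve has this shape.
Then, from the axis intercepts and sections: one y-axis crossing is at y = 1.
Finally, matching integer coefficients to the picture gives p.

2*x*y - 3*x - 2*y + 2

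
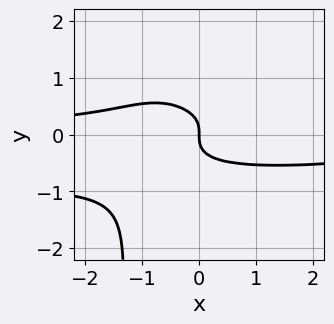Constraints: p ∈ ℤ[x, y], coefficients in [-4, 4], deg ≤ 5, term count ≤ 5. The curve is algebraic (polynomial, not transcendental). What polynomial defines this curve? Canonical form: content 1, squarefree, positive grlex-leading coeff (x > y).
1. The degree is 4 — no degree-3 curve has this shape.
2. Against the integer gridlines: it crosses the x-axis at the gridline x = 0; one y-axis crossing is at y = 0.
3. The integer polynomial consistent with all of this is the stated p.

x^2*y^2 + 2*x*y^3 + x^2*y + 3*y^3 + x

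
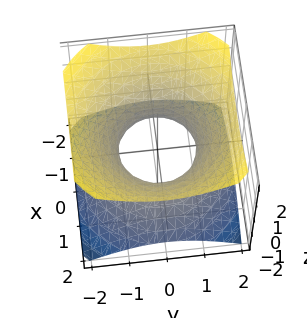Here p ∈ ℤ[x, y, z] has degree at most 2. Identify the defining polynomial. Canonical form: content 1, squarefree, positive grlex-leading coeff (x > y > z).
2*x^2 + 2*y^2 - 3*z^2 - 2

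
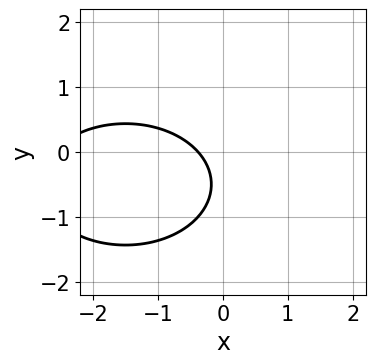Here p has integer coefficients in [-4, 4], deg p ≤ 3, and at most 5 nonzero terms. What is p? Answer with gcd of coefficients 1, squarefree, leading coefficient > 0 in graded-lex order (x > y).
Degree: no degree-1 curve has this shape, so deg p = 2.
Observable constraints: the curve avoids every integer y-axis point in the box.
Together with the visible shape, these determine p as stated.

x^2 + 2*y^2 + 3*x + 2*y + 1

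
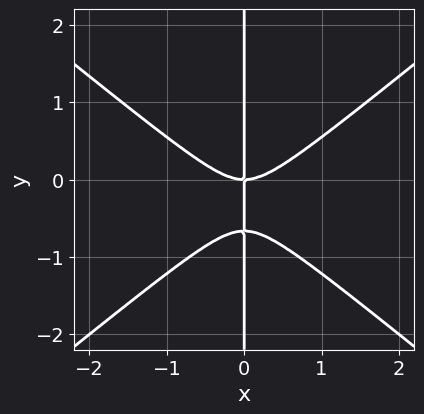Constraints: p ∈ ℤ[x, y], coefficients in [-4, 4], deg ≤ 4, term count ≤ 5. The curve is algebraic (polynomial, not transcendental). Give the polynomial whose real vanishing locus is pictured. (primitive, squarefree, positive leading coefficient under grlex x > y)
2*x^3 - 3*x*y^2 - 2*x*y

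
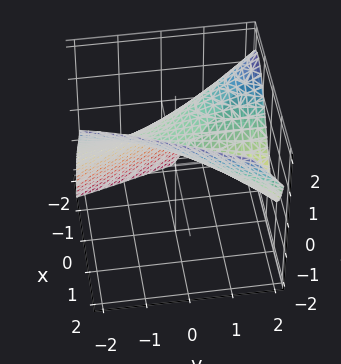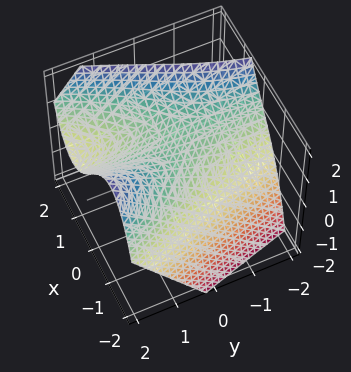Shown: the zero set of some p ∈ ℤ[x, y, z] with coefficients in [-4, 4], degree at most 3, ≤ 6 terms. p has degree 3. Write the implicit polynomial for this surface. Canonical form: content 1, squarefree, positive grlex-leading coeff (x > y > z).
x^3 - 2*x*y - 3*z + 3

First, deg p = 3. The shape is more complex than any degree-2 surface.
Then, from the visible intercepts: the surface avoids every integer y-axis point in the box; one z-axis crossing is at z = 1.
Finally, fitting integer coefficients to these (and the overall shape) gives p.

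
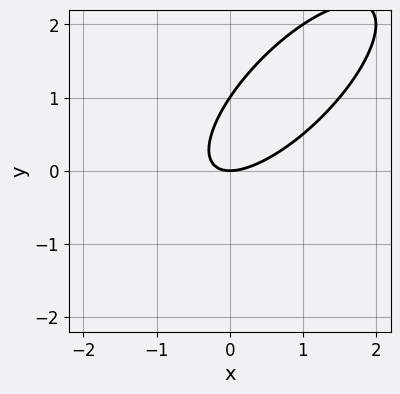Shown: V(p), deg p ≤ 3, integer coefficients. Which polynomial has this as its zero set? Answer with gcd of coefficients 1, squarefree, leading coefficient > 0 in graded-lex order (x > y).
2*x^2 - 3*x*y + 2*y^2 - 2*y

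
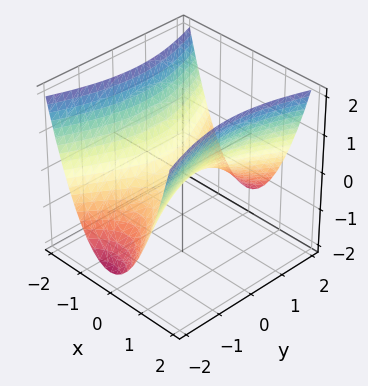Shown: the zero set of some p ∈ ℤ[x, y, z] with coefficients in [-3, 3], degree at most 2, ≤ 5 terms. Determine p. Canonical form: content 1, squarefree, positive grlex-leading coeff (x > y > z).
The degree is 2 — a hyperbolic paraboloid; a quadric.
Symmetries: mirror symmetry x ↦ −x ⇒ only even powers of x; it's symmetric under y → −y, forcing even powers of y.
Reading off the gridlines: it crosses the x-axis at the gridline x = 0; it meets the y-axis at y = 0 (among the integer gridlines); one z-axis crossing is at z = 0.
Solving for integer coefficients yields p as stated.

3*x^2 - y^2 - 3*z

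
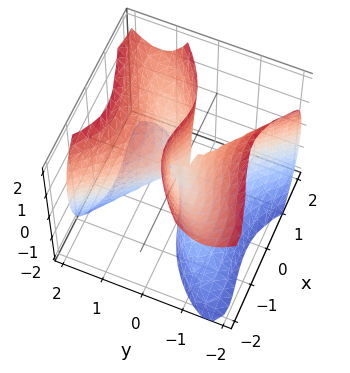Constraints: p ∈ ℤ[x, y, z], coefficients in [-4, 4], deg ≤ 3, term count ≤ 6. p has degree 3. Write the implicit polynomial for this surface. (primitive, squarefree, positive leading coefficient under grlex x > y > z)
First, deg p = 3.
Then, reading off the gridlines: one y-axis crossing is at y = 0; every point of the z-axis in the box is on the surface.
Finally, matching integer coefficients to the picture gives p.

2*x^3 - 3*x^2*y + 3*y^3 - 2*y*z^2 - x*z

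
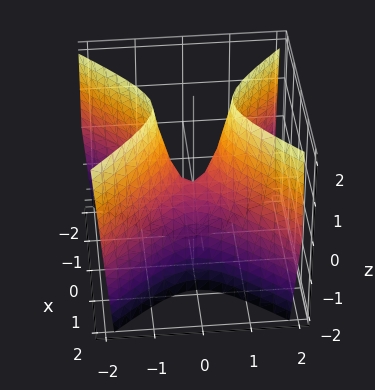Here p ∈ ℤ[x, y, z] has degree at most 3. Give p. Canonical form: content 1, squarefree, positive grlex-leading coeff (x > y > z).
Degree: a saddle surface; a quadric, so deg p = 2.
Symmetries: it's symmetric under y → −y, forcing even powers of y; it's symmetric under x → −x, forcing even powers of x.
Reading off the gridlines: one z-axis crossing is at z = 0; one y-axis crossing is at y = 0; one x-axis crossing is at x = 0.
These observations pin down the coefficients.

3*x^2 - 3*y^2 + z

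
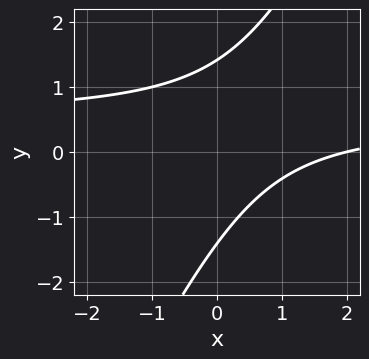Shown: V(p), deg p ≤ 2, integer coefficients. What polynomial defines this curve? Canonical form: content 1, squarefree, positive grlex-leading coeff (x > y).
2*x*y - y^2 - x + 2

(a) The degree is 2 — no degree-1 curve has this shape.
(b) Against the integer gridlines: one x-axis crossing is at x = 2.
(c) Assembling these constraints gives the stated polynomial.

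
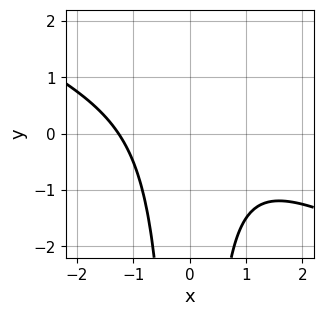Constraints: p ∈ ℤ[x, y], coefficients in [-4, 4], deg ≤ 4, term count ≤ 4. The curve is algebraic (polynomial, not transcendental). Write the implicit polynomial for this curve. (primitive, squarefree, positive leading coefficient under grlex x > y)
1. The degree is 3 — a generic line meets the curve in up to 3 points.
2. From the visible intercepts: the curve avoids every integer y-axis point in the box.
3. The integer polynomial consistent with all of this is the stated p.

x^3 + 2*x^2*y + 2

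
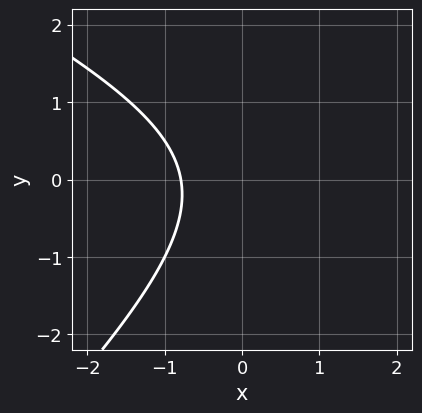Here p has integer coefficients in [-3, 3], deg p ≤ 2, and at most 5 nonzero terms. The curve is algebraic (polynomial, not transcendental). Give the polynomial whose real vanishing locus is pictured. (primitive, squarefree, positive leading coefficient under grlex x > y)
deg p = 2. The shape is more complex than any degree-1 curve.
Against the integer gridlines: no y-intercept at any integer in the box.
Putting this together gives p.

x^2 + x*y - 2*y^2 - 3*x - 3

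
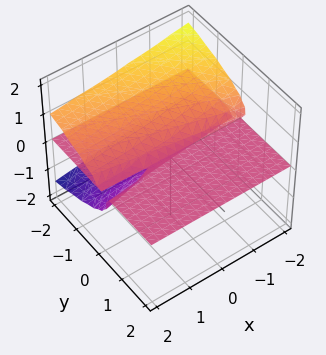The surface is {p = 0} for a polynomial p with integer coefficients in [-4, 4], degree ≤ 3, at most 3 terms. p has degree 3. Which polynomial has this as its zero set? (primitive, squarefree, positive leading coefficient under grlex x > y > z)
x*z^2 + 3*z^3 + 2*y*z

First, deg p = 3. The shape is more complex than any degree-2 surface.
Next, from the axis intercepts and sections: it crosses the z-axis at the gridline z = 0; every point of the y-axis in the box is on the surface.
Finally, together with the visible shape, these determine p as stated.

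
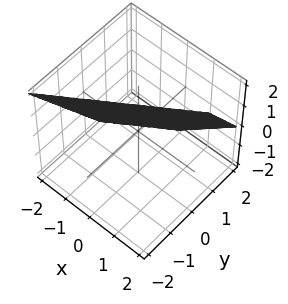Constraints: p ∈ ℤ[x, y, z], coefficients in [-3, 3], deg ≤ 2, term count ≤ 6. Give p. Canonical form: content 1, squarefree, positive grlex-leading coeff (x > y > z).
2*x - 3*y - 2*z + 2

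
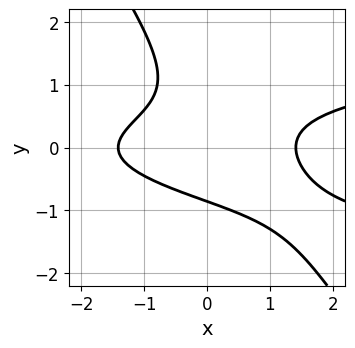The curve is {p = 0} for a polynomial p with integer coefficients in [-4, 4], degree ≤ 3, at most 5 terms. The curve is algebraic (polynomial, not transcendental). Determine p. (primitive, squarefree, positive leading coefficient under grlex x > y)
3*x*y^2 + 2*y^3 - x^2 - y^2 + 2

1. Degree: the shape is more complex than any degree-2 curve, so deg p = 3.
2. The integer polynomial consistent with all of this is the stated p.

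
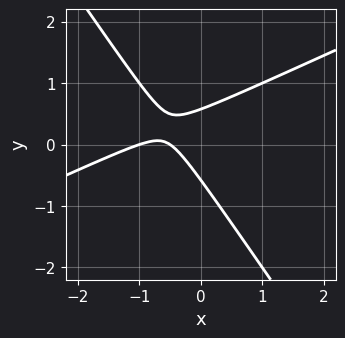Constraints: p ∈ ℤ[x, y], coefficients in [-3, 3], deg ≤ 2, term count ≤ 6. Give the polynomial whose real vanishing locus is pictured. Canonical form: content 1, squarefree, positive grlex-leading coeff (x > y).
2*x^2 - 3*x*y - 3*y^2 + 3*x + 1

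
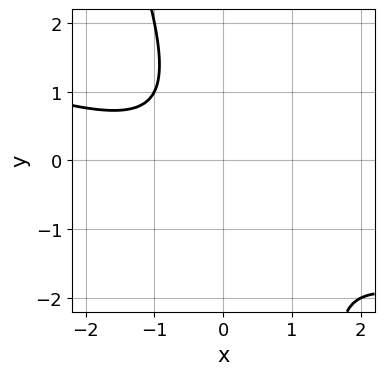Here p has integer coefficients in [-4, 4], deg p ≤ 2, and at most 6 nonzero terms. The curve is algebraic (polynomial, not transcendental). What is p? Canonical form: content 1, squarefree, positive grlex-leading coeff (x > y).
x^2 + 3*x*y + y^2 + x + 2

(a) deg p = 2.
(b) Reading off the gridlines: it misses every integer gridline on the y-axis; it misses every integer gridline on the x-axis.
(c) Solving for integer coefficients yields p as stated.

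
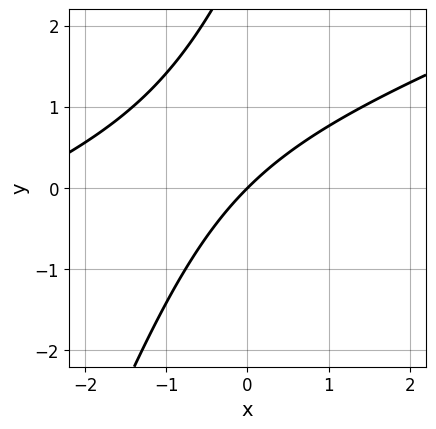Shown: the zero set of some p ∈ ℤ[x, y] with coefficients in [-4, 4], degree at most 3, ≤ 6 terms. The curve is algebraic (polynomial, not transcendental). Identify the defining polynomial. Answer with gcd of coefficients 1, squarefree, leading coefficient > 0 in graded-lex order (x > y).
(a) The degree is 2 — a generic line meets the curve in up to 2 points.
(b) Reading off the gridlines: it meets the x-axis at x = 0 (among the integer gridlines); one y-axis crossing is at y = 0.
(c) Assembling these constraints gives the stated polynomial.

x^2 - 3*x*y + y^2 + 3*x - 3*y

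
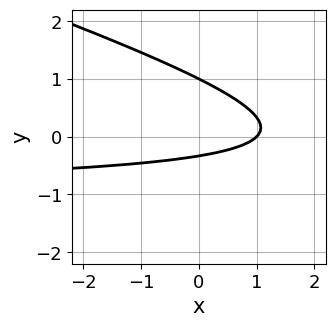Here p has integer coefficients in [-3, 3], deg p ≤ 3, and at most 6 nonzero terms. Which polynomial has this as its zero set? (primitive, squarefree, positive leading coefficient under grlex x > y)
1. deg p = 2.
2. Observable constraints: it meets the y-axis at y = 1 (among the integer gridlines); one x-axis crossing is at x = 1.
3. Putting this together gives p.

x*y + 3*y^2 + x - 2*y - 1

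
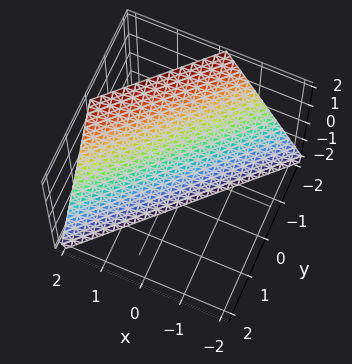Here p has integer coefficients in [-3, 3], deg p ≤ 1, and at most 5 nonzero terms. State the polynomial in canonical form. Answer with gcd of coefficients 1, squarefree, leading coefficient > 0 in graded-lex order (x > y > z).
1. The degree is 1 — every cross-section is a straight line — this is a plane.
2. Observable constraints: it meets the x-axis at x = 1 (among the integer gridlines); it meets the y-axis at y = -1 (among the integer gridlines); one z-axis crossing is at z = -2.
3. These observations pin down the coefficients.

2*x - 2*y - z - 2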